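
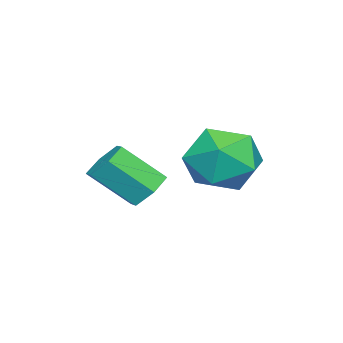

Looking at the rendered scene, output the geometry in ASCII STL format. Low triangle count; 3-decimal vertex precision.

solid 
facet normal -0.255 0.693 -0.674
outer loop
vertex -1.103 -2.221 3.11
vertex -1.519 -2.514 2.966
vertex -1.569 -2.156 3.353
endloop
endfacet
facet normal 0.401 0.710 0.578
outer loop
vertex -1.103 -2.221 3.11
vertex -1.569 -2.156 3.353
vertex -0.804 -3.032 3.899
endloop
endfacet
facet normal 0.401 0.710 0.578
outer loop
vertex -0.804 -3.032 3.899
vertex -1.569 -2.156 3.353
vertex -1.27 -2.967 4.142
endloop
endfacet
facet normal 0.255 -0.694 0.674
outer loop
vertex -0.804 -3.032 3.899
vertex -1.27 -2.967 4.142
vertex -1.221 -3.326 3.754
endloop
endfacet
facet normal -0.256 0.693 -0.674
outer loop
vertex -1.569 -2.156 3.353
vertex -1.519 -2.514 2.966
vertex -1.986 -2.45 3.209
endloop
endfacet
facet normal -0.562 0.461 0.687
outer loop
vertex -1.569 -2.156 3.353
vertex -1.986 -2.45 3.209
vertex -1.27 -2.967 4.142
endloop
endfacet
facet normal -0.563 0.460 0.687
outer loop
vertex -1.27 -2.967 4.142
vertex -1.986 -2.45 3.209
vertex -1.687 -3.261 3.997
endloop
endfacet
facet normal 0.255 -0.694 0.674
outer loop
vertex -1.27 -2.967 4.142
vertex -1.687 -3.261 3.997
vertex -1.221 -3.326 3.754
endloop
endfacet
facet normal -0.255 0.694 -0.673
outer loop
vertex -1.986 -2.45 3.209
vertex -1.519 -2.514 2.966
vertex -1.936 -2.808 2.821
endloop
endfacet
facet normal -0.962 -0.251 0.107
outer loop
vertex -1.986 -2.45 3.209
vertex -1.936 -2.808 2.821
vertex -1.687 -3.261 3.997
endloop
endfacet
facet normal -0.962 -0.250 0.107
outer loop
vertex -1.687 -3.261 3.997
vertex -1.936 -2.808 2.821
vertex -1.637 -3.619 3.61
endloop
endfacet
facet normal 0.255 -0.693 0.674
outer loop
vertex -1.687 -3.261 3.997
vertex -1.637 -3.619 3.61
vertex -1.221 -3.326 3.754
endloop
endfacet
facet normal -0.255 0.694 -0.674
outer loop
vertex -1.936 -2.808 2.821
vertex -1.519 -2.514 2.966
vertex -1.47 -2.873 2.578
endloop
endfacet
facet normal -0.401 -0.710 -0.578
outer loop
vertex -1.936 -2.808 2.821
vertex -1.47 -2.873 2.578
vertex -1.637 -3.619 3.61
endloop
endfacet
facet normal -0.401 -0.710 -0.578
outer loop
vertex -1.637 -3.619 3.61
vertex -1.47 -2.873 2.578
vertex -1.171 -3.684 3.367
endloop
endfacet
facet normal 0.255 -0.693 0.674
outer loop
vertex -1.637 -3.619 3.61
vertex -1.171 -3.684 3.367
vertex -1.221 -3.326 3.754
endloop
endfacet
facet normal -0.255 0.694 -0.674
outer loop
vertex -1.47 -2.873 2.578
vertex -1.519 -2.514 2.966
vertex -1.053 -2.579 2.723
endloop
endfacet
facet normal 0.563 -0.460 -0.686
outer loop
vertex -1.47 -2.873 2.578
vertex -1.053 -2.579 2.723
vertex -1.171 -3.684 3.367
endloop
endfacet
facet normal 0.562 -0.460 -0.687
outer loop
vertex -1.171 -3.684 3.367
vertex -1.053 -2.579 2.723
vertex -0.754 -3.39 3.511
endloop
endfacet
facet normal 0.256 -0.693 0.674
outer loop
vertex -1.171 -3.684 3.367
vertex -0.754 -3.39 3.511
vertex -1.221 -3.326 3.754
endloop
endfacet
facet normal -0.255 0.693 -0.674
outer loop
vertex -1.053 -2.579 2.723
vertex -1.519 -2.514 2.966
vertex -1.103 -2.221 3.11
endloop
endfacet
facet normal 0.962 0.250 -0.107
outer loop
vertex -1.053 -2.579 2.723
vertex -1.103 -2.221 3.11
vertex -0.754 -3.39 3.511
endloop
endfacet
facet normal 0.962 0.250 -0.107
outer loop
vertex -0.754 -3.39 3.511
vertex -1.103 -2.221 3.11
vertex -0.804 -3.032 3.899
endloop
endfacet
facet normal 0.255 -0.694 0.673
outer loop
vertex -0.754 -3.39 3.511
vertex -0.804 -3.032 3.899
vertex -1.221 -3.326 3.754
endloop
endfacet
facet normal 0.418 0.739 0.528
outer loop
vertex -1.827 -0.464 3.7
vertex -2.277 -0.72 4.415
vertex -1.477 -1.057 4.253
endloop
endfacet
facet normal 0.857 0.516 0.011
outer loop
vertex -1.827 -0.464 3.7
vertex -1.477 -1.057 4.253
vertex -1.4 -1.167 3.38
endloop
endfacet
facet normal 0.520 0.595 -0.613
outer loop
vertex -1.827 -0.464 3.7
vertex -1.4 -1.167 3.38
vertex -2.152 -0.898 3.003
endloop
endfacet
facet normal -0.126 0.867 -0.481
outer loop
vertex -1.827 -0.464 3.7
vertex -2.152 -0.898 3.003
vertex -2.694 -0.622 3.643
endloop
endfacet
facet normal -0.189 0.956 0.223
outer loop
vertex -1.827 -0.464 3.7
vertex -2.694 -0.622 3.643
vertex -2.277 -0.72 4.415
endloop
endfacet
facet normal 0.977 -0.181 0.109
outer loop
vertex -1.4 -1.167 3.38
vertex -1.477 -1.057 4.253
vertex -1.586 -1.858 3.897
endloop
endfacet
facet normal 0.268 0.180 0.947
outer loop
vertex -1.477 -1.057 4.253
vertex -2.277 -0.72 4.415
vertex -2.128 -1.582 4.537
endloop
endfacet
facet normal -0.715 0.532 0.454
outer loop
vertex -2.277 -0.72 4.415
vertex -2.694 -0.622 3.643
vertex -2.88 -1.313 4.16
endloop
endfacet
facet normal -0.613 0.389 -0.687
outer loop
vertex -2.694 -0.622 3.643
vertex -2.152 -0.898 3.003
vertex -2.803 -1.423 3.287
endloop
endfacet
facet normal 0.432 -0.053 -0.900
outer loop
vertex -2.152 -0.898 3.003
vertex -1.4 -1.167 3.38
vertex -2.003 -1.76 3.125
endloop
endfacet
facet normal 0.126 -0.867 0.481
outer loop
vertex -2.453 -2.016 3.84
vertex -1.586 -1.858 3.897
vertex -2.128 -1.582 4.537
endloop
endfacet
facet normal -0.520 -0.595 0.613
outer loop
vertex -2.453 -2.016 3.84
vertex -2.128 -1.582 4.537
vertex -2.88 -1.313 4.16
endloop
endfacet
facet normal -0.857 -0.516 -0.011
outer loop
vertex -2.453 -2.016 3.84
vertex -2.88 -1.313 4.16
vertex -2.803 -1.423 3.287
endloop
endfacet
facet normal -0.418 -0.739 -0.528
outer loop
vertex -2.453 -2.016 3.84
vertex -2.803 -1.423 3.287
vertex -2.003 -1.76 3.125
endloop
endfacet
facet normal 0.189 -0.956 -0.223
outer loop
vertex -2.453 -2.016 3.84
vertex -2.003 -1.76 3.125
vertex -1.586 -1.858 3.897
endloop
endfacet
facet normal 0.613 -0.389 0.687
outer loop
vertex -2.128 -1.582 4.537
vertex -1.586 -1.858 3.897
vertex -1.477 -1.057 4.253
endloop
endfacet
facet normal -0.432 0.053 0.900
outer loop
vertex -2.88 -1.313 4.16
vertex -2.128 -1.582 4.537
vertex -2.277 -0.72 4.415
endloop
endfacet
facet normal -0.977 0.181 -0.109
outer loop
vertex -2.803 -1.423 3.287
vertex -2.88 -1.313 4.16
vertex -2.694 -0.622 3.643
endloop
endfacet
facet normal -0.268 -0.180 -0.947
outer loop
vertex -2.003 -1.76 3.125
vertex -2.803 -1.423 3.287
vertex -2.152 -0.898 3.003
endloop
endfacet
facet normal 0.715 -0.532 -0.454
outer loop
vertex -1.586 -1.858 3.897
vertex -2.003 -1.76 3.125
vertex -1.4 -1.167 3.38
endloop
endfacet

endsolid


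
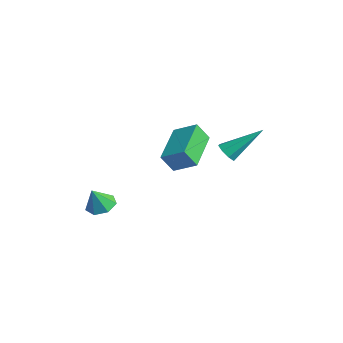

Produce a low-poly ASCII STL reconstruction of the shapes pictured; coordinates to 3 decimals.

solid 
facet normal -0.105 0.407 -0.908
outer loop
vertex 1.743 -2.858 -0.485
vertex 1.008 -2.858 -0.4
vertex 1.493 -2.329 -0.219
endloop
endfacet
facet normal 0.850 0.147 0.507
outer loop
vertex 1.743 -2.858 -0.485
vertex 1.493 -2.329 -0.219
vertex 1.132 -3.342 0.68
endloop
endfacet
facet normal -0.106 0.407 -0.907
outer loop
vertex 1.493 -2.329 -0.219
vertex 1.008 -2.858 -0.4
vertex 0.878 -2.199 -0.089
endloop
endfacet
facet normal 0.284 0.578 0.765
outer loop
vertex 1.493 -2.329 -0.219
vertex 0.878 -2.199 -0.089
vertex 1.132 -3.342 0.68
endloop
endfacet
facet normal -0.104 0.408 -0.907
outer loop
vertex 0.878 -2.199 -0.089
vertex 1.008 -2.858 -0.4
vertex 0.36 -2.565 -0.194
endloop
endfacet
facet normal -0.458 0.424 0.781
outer loop
vertex 0.878 -2.199 -0.089
vertex 0.36 -2.565 -0.194
vertex 1.132 -3.342 0.68
endloop
endfacet
facet normal -0.105 0.407 -0.908
outer loop
vertex 0.36 -2.565 -0.194
vertex 1.008 -2.858 -0.4
vertex 0.33 -3.151 -0.453
endloop
endfacet
facet normal -0.815 -0.199 0.544
outer loop
vertex 0.36 -2.565 -0.194
vertex 0.33 -3.151 -0.453
vertex 1.132 -3.342 0.68
endloop
endfacet
facet normal -0.105 0.407 -0.907
outer loop
vertex 0.33 -3.151 -0.453
vertex 1.008 -2.858 -0.4
vertex 0.81 -3.517 -0.673
endloop
endfacet
facet normal -0.521 -0.822 0.230
outer loop
vertex 0.33 -3.151 -0.453
vertex 0.81 -3.517 -0.673
vertex 1.132 -3.342 0.68
endloop
endfacet
facet normal -0.105 0.407 -0.907
outer loop
vertex 0.81 -3.517 -0.673
vertex 1.008 -2.858 -0.4
vertex 1.439 -3.386 -0.687
endloop
endfacet
facet normal 0.205 -0.976 0.077
outer loop
vertex 0.81 -3.517 -0.673
vertex 1.439 -3.386 -0.687
vertex 1.132 -3.342 0.68
endloop
endfacet
facet normal -0.105 0.407 -0.907
outer loop
vertex 1.439 -3.386 -0.687
vertex 1.008 -2.858 -0.4
vertex 1.743 -2.858 -0.485
endloop
endfacet
facet normal 0.814 -0.545 0.200
outer loop
vertex 1.439 -3.386 -0.687
vertex 1.743 -2.858 -0.485
vertex 1.132 -3.342 0.68
endloop
endfacet
facet normal -0.245 -0.740 -0.626
outer loop
vertex 3.335 1.845 2.942
vertex 3.059 2.225 2.601
vertex 3.601 2.019 2.632
endloop
endfacet
facet normal 0.799 -0.341 0.495
outer loop
vertex 3.335 1.845 2.942
vertex 3.601 2.019 2.632
vertex 3.561 3.735 3.879
endloop
endfacet
facet normal -0.245 -0.740 -0.626
outer loop
vertex 3.601 2.019 2.632
vertex 3.059 2.225 2.601
vertex 3.549 2.314 2.304
endloop
endfacet
facet normal 0.993 0.083 -0.083
outer loop
vertex 3.601 2.019 2.632
vertex 3.549 2.314 2.304
vertex 3.561 3.735 3.879
endloop
endfacet
facet normal -0.246 -0.739 -0.627
outer loop
vertex 3.549 2.314 2.304
vertex 3.059 2.225 2.601
vertex 3.211 2.557 2.15
endloop
endfacet
facet normal 0.642 0.567 -0.516
outer loop
vertex 3.549 2.314 2.304
vertex 3.211 2.557 2.15
vertex 3.561 3.735 3.879
endloop
endfacet
facet normal -0.246 -0.739 -0.627
outer loop
vertex 3.211 2.557 2.15
vertex 3.059 2.225 2.601
vertex 2.784 2.605 2.261
endloop
endfacet
facet normal -0.051 0.830 -0.555
outer loop
vertex 3.211 2.557 2.15
vertex 2.784 2.605 2.261
vertex 3.561 3.735 3.879
endloop
endfacet
facet normal -0.247 -0.739 -0.627
outer loop
vertex 2.784 2.605 2.261
vertex 3.059 2.225 2.601
vertex 2.518 2.431 2.571
endloop
endfacet
facet normal -0.675 0.717 -0.177
outer loop
vertex 2.784 2.605 2.261
vertex 2.518 2.431 2.571
vertex 3.561 3.735 3.879
endloop
endfacet
facet normal -0.247 -0.739 -0.627
outer loop
vertex 2.518 2.431 2.571
vertex 3.059 2.225 2.601
vertex 2.569 2.136 2.899
endloop
endfacet
facet normal -0.868 0.294 0.399
outer loop
vertex 2.518 2.431 2.571
vertex 2.569 2.136 2.899
vertex 3.561 3.735 3.879
endloop
endfacet
facet normal -0.245 -0.741 -0.625
outer loop
vertex 2.569 2.136 2.899
vertex 3.059 2.225 2.601
vertex 2.908 1.894 3.053
endloop
endfacet
facet normal -0.516 -0.192 0.835
outer loop
vertex 2.569 2.136 2.899
vertex 2.908 1.894 3.053
vertex 3.561 3.735 3.879
endloop
endfacet
facet normal -0.247 -0.740 -0.625
outer loop
vertex 2.908 1.894 3.053
vertex 3.059 2.225 2.601
vertex 3.335 1.845 2.942
endloop
endfacet
facet normal 0.175 -0.454 0.874
outer loop
vertex 2.908 1.894 3.053
vertex 3.335 1.845 2.942
vertex 3.561 3.735 3.879
endloop
endfacet
facet normal -0.714 0.649 0.264
outer loop
vertex 1.892 0.248 3.923
vertex 2.731 0.937 4.5
vertex 2.053 0.778 3.055
endloop
endfacet
facet normal -0.683 -0.560 -0.469
outer loop
vertex 3.609 -0.637 2.48
vertex 1.892 0.248 3.923
vertex 2.053 0.778 3.055
endloop
endfacet
facet normal -0.713 0.649 0.263
outer loop
vertex 2.053 0.778 3.055
vertex 2.731 0.937 4.5
vertex 2.893 1.467 3.632
endloop
endfacet
facet normal 0.157 0.515 -0.843
outer loop
vertex 2.893 1.467 3.632
vertex 3.609 -0.637 2.48
vertex 2.053 0.778 3.055
endloop
endfacet
facet normal -0.157 -0.515 0.843
outer loop
vertex 1.892 0.248 3.923
vertex 4.287 -0.478 3.925
vertex 2.731 0.937 4.5
endloop
endfacet
facet normal -0.683 -0.560 -0.469
outer loop
vertex 3.447 -1.167 3.348
vertex 1.892 0.248 3.923
vertex 3.609 -0.637 2.48
endloop
endfacet
facet normal -0.157 -0.515 0.843
outer loop
vertex 3.447 -1.167 3.348
vertex 4.287 -0.478 3.925
vertex 1.892 0.248 3.923
endloop
endfacet
facet normal 0.683 0.560 0.469
outer loop
vertex 2.731 0.937 4.5
vertex 4.287 -0.478 3.925
vertex 2.893 1.467 3.632
endloop
endfacet
facet normal 0.157 0.515 -0.843
outer loop
vertex 4.448 0.052 3.057
vertex 3.609 -0.637 2.48
vertex 2.893 1.467 3.632
endloop
endfacet
facet normal 0.683 0.560 0.469
outer loop
vertex 2.893 1.467 3.632
vertex 4.287 -0.478 3.925
vertex 4.448 0.052 3.057
endloop
endfacet
facet normal 0.714 -0.649 -0.263
outer loop
vertex 4.448 0.052 3.057
vertex 3.447 -1.167 3.348
vertex 3.609 -0.637 2.48
endloop
endfacet
facet normal 0.714 -0.649 -0.264
outer loop
vertex 4.287 -0.478 3.925
vertex 3.447 -1.167 3.348
vertex 4.448 0.052 3.057
endloop
endfacet

endsolid


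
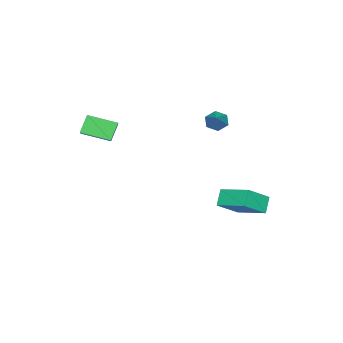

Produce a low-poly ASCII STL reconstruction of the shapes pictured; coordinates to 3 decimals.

solid 
facet normal -0.728 0.358 -0.585
outer loop
vertex -3.321 3.217 -3.04
vertex -2.921 5.008 -2.442
vertex -2.602 3.332 -3.865
endloop
endfacet
facet normal -0.207 -0.928 -0.310
outer loop
vertex -1.299 2.692 -2.818
vertex -3.321 3.217 -3.04
vertex -2.602 3.332 -3.865
endloop
endfacet
facet normal -0.728 0.358 -0.585
outer loop
vertex -2.602 3.332 -3.865
vertex -2.921 5.008 -2.442
vertex -2.202 5.123 -3.267
endloop
endfacet
facet normal 0.654 0.104 -0.750
outer loop
vertex -2.202 5.123 -3.267
vertex -1.299 2.692 -2.818
vertex -2.602 3.332 -3.865
endloop
endfacet
facet normal -0.654 -0.104 0.750
outer loop
vertex -3.321 3.217 -3.04
vertex -1.618 4.368 -1.395
vertex -2.921 5.008 -2.442
endloop
endfacet
facet normal -0.207 -0.928 -0.310
outer loop
vertex -2.018 2.577 -1.993
vertex -3.321 3.217 -3.04
vertex -1.299 2.692 -2.818
endloop
endfacet
facet normal -0.654 -0.104 0.750
outer loop
vertex -2.018 2.577 -1.993
vertex -1.618 4.368 -1.395
vertex -3.321 3.217 -3.04
endloop
endfacet
facet normal 0.207 0.928 0.310
outer loop
vertex -2.921 5.008 -2.442
vertex -1.618 4.368 -1.395
vertex -2.202 5.123 -3.267
endloop
endfacet
facet normal 0.654 0.104 -0.750
outer loop
vertex -0.899 4.483 -2.22
vertex -1.299 2.692 -2.818
vertex -2.202 5.123 -3.267
endloop
endfacet
facet normal 0.207 0.928 0.310
outer loop
vertex -2.202 5.123 -3.267
vertex -1.618 4.368 -1.395
vertex -0.899 4.483 -2.22
endloop
endfacet
facet normal 0.728 -0.358 0.585
outer loop
vertex -0.899 4.483 -2.22
vertex -2.018 2.577 -1.993
vertex -1.299 2.692 -2.818
endloop
endfacet
facet normal 0.728 -0.358 0.585
outer loop
vertex -1.618 4.368 -1.395
vertex -2.018 2.577 -1.993
vertex -0.899 4.483 -2.22
endloop
endfacet
facet normal -0.767 -0.399 -0.502
outer loop
vertex 2.457 -2.898 4.332
vertex 1.97 -1.398 3.883
vertex 3.128 -2.969 3.364
endloop
endfacet
facet normal 0.297 -0.915 0.273
outer loop
vertex 3.91 -2.562 3.877
vertex 2.457 -2.898 4.332
vertex 3.128 -2.969 3.364
endloop
endfacet
facet normal -0.767 -0.399 -0.502
outer loop
vertex 3.128 -2.969 3.364
vertex 1.97 -1.398 3.883
vertex 2.641 -1.469 2.915
endloop
endfacet
facet normal 0.569 -0.061 -0.820
outer loop
vertex 2.641 -1.469 2.915
vertex 3.91 -2.562 3.877
vertex 3.128 -2.969 3.364
endloop
endfacet
facet normal -0.569 0.061 0.820
outer loop
vertex 2.457 -2.898 4.332
vertex 2.752 -0.991 4.396
vertex 1.97 -1.398 3.883
endloop
endfacet
facet normal 0.297 -0.915 0.273
outer loop
vertex 3.239 -2.491 4.845
vertex 2.457 -2.898 4.332
vertex 3.91 -2.562 3.877
endloop
endfacet
facet normal -0.569 0.061 0.820
outer loop
vertex 3.239 -2.491 4.845
vertex 2.752 -0.991 4.396
vertex 2.457 -2.898 4.332
endloop
endfacet
facet normal -0.297 0.915 -0.273
outer loop
vertex 1.97 -1.398 3.883
vertex 2.752 -0.991 4.396
vertex 2.641 -1.469 2.915
endloop
endfacet
facet normal 0.569 -0.061 -0.820
outer loop
vertex 3.423 -1.062 3.428
vertex 3.91 -2.562 3.877
vertex 2.641 -1.469 2.915
endloop
endfacet
facet normal -0.297 0.915 -0.273
outer loop
vertex 2.641 -1.469 2.915
vertex 2.752 -0.991 4.396
vertex 3.423 -1.062 3.428
endloop
endfacet
facet normal 0.767 0.399 0.502
outer loop
vertex 3.423 -1.062 3.428
vertex 3.239 -2.491 4.845
vertex 3.91 -2.562 3.877
endloop
endfacet
facet normal 0.767 0.399 0.502
outer loop
vertex 2.752 -0.991 4.396
vertex 3.239 -2.491 4.845
vertex 3.423 -1.062 3.428
endloop
endfacet
facet normal -0.779 -0.324 -0.537
outer loop
vertex -2.198 1.641 2.451
vertex -2.605 2.047 2.796
vertex -2.31 2.266 2.236
endloop
endfacet
facet normal 0.798 -0.063 -0.599
outer loop
vertex -2.198 1.641 2.451
vertex -2.31 2.266 2.236
vertex -1.055 2.693 3.864
endloop
endfacet
facet normal -0.778 -0.325 -0.537
outer loop
vertex -2.31 2.266 2.236
vertex -2.605 2.047 2.796
vertex -2.717 2.671 2.581
endloop
endfacet
facet normal 0.369 0.789 -0.491
outer loop
vertex -2.31 2.266 2.236
vertex -2.717 2.671 2.581
vertex -1.055 2.693 3.864
endloop
endfacet
facet normal -0.778 -0.325 -0.537
outer loop
vertex -2.717 2.671 2.581
vertex -2.605 2.047 2.796
vertex -3.012 2.452 3.141
endloop
endfacet
facet normal -0.211 0.943 0.257
outer loop
vertex -2.717 2.671 2.581
vertex -3.012 2.452 3.141
vertex -1.055 2.693 3.864
endloop
endfacet
facet normal -0.779 -0.325 -0.537
outer loop
vertex -3.012 2.452 3.141
vertex -2.605 2.047 2.796
vertex -2.899 1.827 3.356
endloop
endfacet
facet normal -0.362 0.244 0.900
outer loop
vertex -3.012 2.452 3.141
vertex -2.899 1.827 3.356
vertex -1.055 2.693 3.864
endloop
endfacet
facet normal -0.779 -0.325 -0.537
outer loop
vertex -2.899 1.827 3.356
vertex -2.605 2.047 2.796
vertex -2.492 1.422 3.011
endloop
endfacet
facet normal 0.067 -0.607 0.792
outer loop
vertex -2.899 1.827 3.356
vertex -2.492 1.422 3.011
vertex -1.055 2.693 3.864
endloop
endfacet
facet normal -0.779 -0.325 -0.536
outer loop
vertex -2.492 1.422 3.011
vertex -2.605 2.047 2.796
vertex -2.198 1.641 2.451
endloop
endfacet
facet normal 0.648 -0.761 0.043
outer loop
vertex -2.492 1.422 3.011
vertex -2.198 1.641 2.451
vertex -1.055 2.693 3.864
endloop
endfacet

endsolid


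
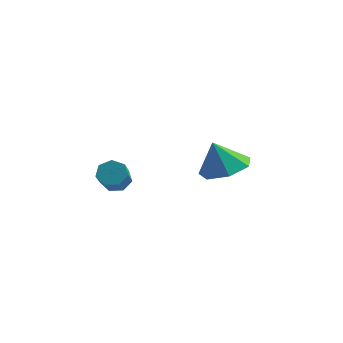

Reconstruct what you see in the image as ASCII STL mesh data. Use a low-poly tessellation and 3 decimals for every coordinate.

solid 
facet normal 0.330 0.116 -0.937
outer loop
vertex -0.551 3.091 -4.25
vertex -1.189 2.415 -4.559
vertex -1.315 3.384 -4.483
endloop
endfacet
facet normal 0.051 0.700 0.712
outer loop
vertex -0.551 3.091 -4.25
vertex -1.315 3.384 -4.483
vertex -1.611 2.265 -3.361
endloop
endfacet
facet normal 0.331 0.116 -0.936
outer loop
vertex -1.315 3.384 -4.483
vertex -1.189 2.415 -4.559
vertex -1.984 2.946 -4.774
endloop
endfacet
facet normal -0.617 0.632 0.468
outer loop
vertex -1.315 3.384 -4.483
vertex -1.984 2.946 -4.774
vertex -1.611 2.265 -3.361
endloop
endfacet
facet normal 0.331 0.116 -0.936
outer loop
vertex -1.984 2.946 -4.774
vertex -1.189 2.415 -4.559
vertex -2.054 2.108 -4.903
endloop
endfacet
facet normal -0.961 0.038 0.272
outer loop
vertex -1.984 2.946 -4.774
vertex -2.054 2.108 -4.903
vertex -1.611 2.265 -3.361
endloop
endfacet
facet normal 0.331 0.116 -0.936
outer loop
vertex -2.054 2.108 -4.903
vertex -1.189 2.415 -4.559
vertex -1.473 1.501 -4.773
endloop
endfacet
facet normal -0.724 -0.634 0.272
outer loop
vertex -2.054 2.108 -4.903
vertex -1.473 1.501 -4.773
vertex -1.611 2.265 -3.361
endloop
endfacet
facet normal 0.329 0.117 -0.937
outer loop
vertex -1.473 1.501 -4.773
vertex -1.189 2.415 -4.559
vertex -0.677 1.582 -4.483
endloop
endfacet
facet normal -0.081 -0.880 0.468
outer loop
vertex -1.473 1.501 -4.773
vertex -0.677 1.582 -4.483
vertex -1.611 2.265 -3.361
endloop
endfacet
facet normal 0.330 0.117 -0.937
outer loop
vertex -0.677 1.582 -4.483
vertex -1.189 2.415 -4.559
vertex -0.267 2.29 -4.25
endloop
endfacet
facet normal 0.480 -0.512 0.712
outer loop
vertex -0.677 1.582 -4.483
vertex -0.267 2.29 -4.25
vertex -1.611 2.265 -3.361
endloop
endfacet
facet normal 0.330 0.117 -0.937
outer loop
vertex -0.267 2.29 -4.25
vertex -1.189 2.415 -4.559
vertex -0.551 3.091 -4.25
endloop
endfacet
facet normal 0.539 0.191 0.820
outer loop
vertex -0.267 2.29 -4.25
vertex -0.551 3.091 -4.25
vertex -1.611 2.265 -3.361
endloop
endfacet
facet normal -0.234 0.722 -0.651
outer loop
vertex -3.086 -0.945 -4.058
vertex -3.619 -1.073 -4.008
vertex -3.323 -0.713 -3.715
endloop
endfacet
facet normal 0.836 0.492 0.245
outer loop
vertex -3.086 -0.945 -4.058
vertex -3.323 -0.713 -3.715
vertex -2.828 -1.74 -3.343
endloop
endfacet
facet normal 0.836 0.492 0.245
outer loop
vertex -2.828 -1.74 -3.343
vertex -3.323 -0.713 -3.715
vertex -3.065 -1.508 -3.0
endloop
endfacet
facet normal 0.234 -0.722 0.651
outer loop
vertex -2.828 -1.74 -3.343
vertex -3.065 -1.508 -3.0
vertex -3.361 -1.867 -3.292
endloop
endfacet
facet normal -0.235 0.722 -0.650
outer loop
vertex -3.323 -0.713 -3.715
vertex -3.619 -1.073 -4.008
vertex -3.783 -0.752 -3.592
endloop
endfacet
facet normal 0.133 0.686 0.715
outer loop
vertex -3.323 -0.713 -3.715
vertex -3.783 -0.752 -3.592
vertex -3.065 -1.508 -3.0
endloop
endfacet
facet normal 0.134 0.687 0.714
outer loop
vertex -3.065 -1.508 -3.0
vertex -3.783 -0.752 -3.592
vertex -3.525 -1.546 -2.877
endloop
endfacet
facet normal 0.234 -0.722 0.651
outer loop
vertex -3.065 -1.508 -3.0
vertex -3.525 -1.546 -2.877
vertex -3.361 -1.867 -3.292
endloop
endfacet
facet normal -0.235 0.723 -0.650
outer loop
vertex -3.783 -0.752 -3.592
vertex -3.619 -1.073 -4.008
vertex -4.119 -1.032 -3.782
endloop
endfacet
facet normal -0.670 0.365 0.647
outer loop
vertex -3.783 -0.752 -3.592
vertex -4.119 -1.032 -3.782
vertex -3.525 -1.546 -2.877
endloop
endfacet
facet normal -0.670 0.364 0.647
outer loop
vertex -3.525 -1.546 -2.877
vertex -4.119 -1.032 -3.782
vertex -3.861 -1.827 -3.067
endloop
endfacet
facet normal 0.235 -0.722 0.651
outer loop
vertex -3.525 -1.546 -2.877
vertex -3.861 -1.827 -3.067
vertex -3.361 -1.867 -3.292
endloop
endfacet
facet normal -0.235 0.723 -0.650
outer loop
vertex -4.119 -1.032 -3.782
vertex -3.619 -1.073 -4.008
vertex -4.079 -1.343 -4.142
endloop
endfacet
facet normal -0.968 -0.231 0.092
outer loop
vertex -4.119 -1.032 -3.782
vertex -4.079 -1.343 -4.142
vertex -3.861 -1.827 -3.067
endloop
endfacet
facet normal -0.968 -0.231 0.092
outer loop
vertex -3.861 -1.827 -3.067
vertex -4.079 -1.343 -4.142
vertex -3.821 -2.138 -3.427
endloop
endfacet
facet normal 0.235 -0.723 0.650
outer loop
vertex -3.861 -1.827 -3.067
vertex -3.821 -2.138 -3.427
vertex -3.361 -1.867 -3.292
endloop
endfacet
facet normal -0.235 0.723 -0.650
outer loop
vertex -4.079 -1.343 -4.142
vertex -3.619 -1.073 -4.008
vertex -3.692 -1.45 -4.401
endloop
endfacet
facet normal -0.537 -0.654 -0.533
outer loop
vertex -4.079 -1.343 -4.142
vertex -3.692 -1.45 -4.401
vertex -3.821 -2.138 -3.427
endloop
endfacet
facet normal -0.536 -0.654 -0.533
outer loop
vertex -3.821 -2.138 -3.427
vertex -3.692 -1.45 -4.401
vertex -3.434 -2.245 -3.685
endloop
endfacet
facet normal 0.234 -0.722 0.651
outer loop
vertex -3.821 -2.138 -3.427
vertex -3.434 -2.245 -3.685
vertex -3.361 -1.867 -3.292
endloop
endfacet
facet normal -0.234 0.723 -0.650
outer loop
vertex -3.692 -1.45 -4.401
vertex -3.619 -1.073 -4.008
vertex -3.251 -1.273 -4.363
endloop
endfacet
facet normal 0.299 -0.583 -0.755
outer loop
vertex -3.692 -1.45 -4.401
vertex -3.251 -1.273 -4.363
vertex -3.434 -2.245 -3.685
endloop
endfacet
facet normal 0.298 -0.583 -0.756
outer loop
vertex -3.434 -2.245 -3.685
vertex -3.251 -1.273 -4.363
vertex -2.993 -2.068 -3.648
endloop
endfacet
facet normal 0.235 -0.722 0.651
outer loop
vertex -3.434 -2.245 -3.685
vertex -2.993 -2.068 -3.648
vertex -3.361 -1.867 -3.292
endloop
endfacet
facet normal -0.235 0.723 -0.650
outer loop
vertex -3.251 -1.273 -4.363
vertex -3.619 -1.073 -4.008
vertex -3.086 -0.945 -4.058
endloop
endfacet
facet normal 0.909 -0.075 -0.411
outer loop
vertex -3.251 -1.273 -4.363
vertex -3.086 -0.945 -4.058
vertex -2.993 -2.068 -3.648
endloop
endfacet
facet normal 0.909 -0.075 -0.411
outer loop
vertex -2.993 -2.068 -3.648
vertex -3.086 -0.945 -4.058
vertex -2.828 -1.74 -3.343
endloop
endfacet
facet normal 0.234 -0.723 0.650
outer loop
vertex -2.993 -2.068 -3.648
vertex -2.828 -1.74 -3.343
vertex -3.361 -1.867 -3.292
endloop
endfacet

endsolid


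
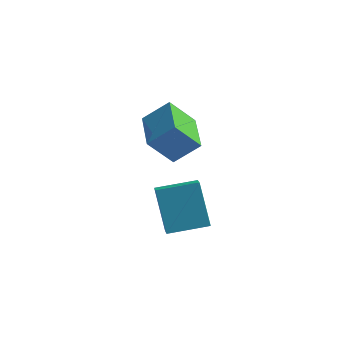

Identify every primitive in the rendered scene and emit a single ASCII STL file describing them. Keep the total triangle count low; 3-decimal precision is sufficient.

solid 
facet normal -0.835 -0.532 -0.141
outer loop
vertex -1.097 -2.343 0.149
vertex -1.892 -1.578 1.971
vertex -1.445 -1.684 -0.28
endloop
endfacet
facet normal 0.373 -0.359 -0.855
outer loop
vertex 0.032 -0.742 -0.031
vertex -1.097 -2.343 0.149
vertex -1.445 -1.684 -0.28
endloop
endfacet
facet normal -0.835 -0.532 -0.141
outer loop
vertex -1.445 -1.684 -0.28
vertex -1.892 -1.578 1.971
vertex -2.24 -0.919 1.542
endloop
endfacet
facet normal -0.405 0.767 -0.498
outer loop
vertex -2.24 -0.919 1.542
vertex 0.032 -0.742 -0.031
vertex -1.445 -1.684 -0.28
endloop
endfacet
facet normal 0.405 -0.767 0.498
outer loop
vertex -1.097 -2.343 0.149
vertex -0.415 -0.636 2.22
vertex -1.892 -1.578 1.971
endloop
endfacet
facet normal 0.373 -0.359 -0.855
outer loop
vertex 0.38 -1.401 0.398
vertex -1.097 -2.343 0.149
vertex 0.032 -0.742 -0.031
endloop
endfacet
facet normal 0.405 -0.767 0.498
outer loop
vertex 0.38 -1.401 0.398
vertex -0.415 -0.636 2.22
vertex -1.097 -2.343 0.149
endloop
endfacet
facet normal -0.373 0.359 0.855
outer loop
vertex -1.892 -1.578 1.971
vertex -0.415 -0.636 2.22
vertex -2.24 -0.919 1.542
endloop
endfacet
facet normal -0.405 0.767 -0.498
outer loop
vertex -0.763 0.023 1.791
vertex 0.032 -0.742 -0.031
vertex -2.24 -0.919 1.542
endloop
endfacet
facet normal -0.373 0.359 0.855
outer loop
vertex -2.24 -0.919 1.542
vertex -0.415 -0.636 2.22
vertex -0.763 0.023 1.791
endloop
endfacet
facet normal 0.835 0.532 0.141
outer loop
vertex -0.763 0.023 1.791
vertex 0.38 -1.401 0.398
vertex 0.032 -0.742 -0.031
endloop
endfacet
facet normal 0.835 0.532 0.141
outer loop
vertex -0.415 -0.636 2.22
vertex 0.38 -1.401 0.398
vertex -0.763 0.023 1.791
endloop
endfacet
facet normal -0.545 -0.353 0.760
outer loop
vertex -2.625 2.084 3.072
vertex -3.635 3.877 3.179
vertex -3.652 1.564 2.094
endloop
endfacet
facet normal 0.490 -0.870 -0.052
outer loop
vertex -2.725 2.163 0.801
vertex -2.625 2.084 3.072
vertex -3.652 1.564 2.094
endloop
endfacet
facet normal -0.545 -0.353 0.760
outer loop
vertex -3.652 1.564 2.094
vertex -3.635 3.877 3.179
vertex -4.662 3.356 2.201
endloop
endfacet
facet normal -0.680 -0.345 -0.647
outer loop
vertex -4.662 3.356 2.201
vertex -2.725 2.163 0.801
vertex -3.652 1.564 2.094
endloop
endfacet
facet normal 0.680 0.344 0.647
outer loop
vertex -2.625 2.084 3.072
vertex -2.708 4.476 1.886
vertex -3.635 3.877 3.179
endloop
endfacet
facet normal 0.491 -0.870 -0.052
outer loop
vertex -1.698 2.684 1.779
vertex -2.625 2.084 3.072
vertex -2.725 2.163 0.801
endloop
endfacet
facet normal 0.680 0.345 0.647
outer loop
vertex -1.698 2.684 1.779
vertex -2.708 4.476 1.886
vertex -2.625 2.084 3.072
endloop
endfacet
facet normal -0.490 0.870 0.051
outer loop
vertex -3.635 3.877 3.179
vertex -2.708 4.476 1.886
vertex -4.662 3.356 2.201
endloop
endfacet
facet normal -0.680 -0.344 -0.647
outer loop
vertex -3.735 3.956 0.908
vertex -2.725 2.163 0.801
vertex -4.662 3.356 2.201
endloop
endfacet
facet normal -0.490 0.870 0.052
outer loop
vertex -4.662 3.356 2.201
vertex -2.708 4.476 1.886
vertex -3.735 3.956 0.908
endloop
endfacet
facet normal 0.545 0.353 -0.760
outer loop
vertex -3.735 3.956 0.908
vertex -1.698 2.684 1.779
vertex -2.725 2.163 0.801
endloop
endfacet
facet normal 0.545 0.353 -0.760
outer loop
vertex -2.708 4.476 1.886
vertex -1.698 2.684 1.779
vertex -3.735 3.956 0.908
endloop
endfacet

endsolid


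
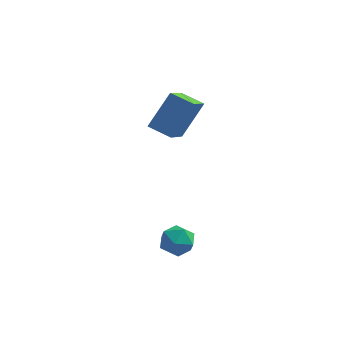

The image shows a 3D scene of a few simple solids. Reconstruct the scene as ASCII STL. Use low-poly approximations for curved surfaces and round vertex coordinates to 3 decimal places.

solid 
facet normal -0.379 -0.481 -0.791
outer loop
vertex 0.215 -1.236 2.014
vertex -0.616 -1.016 2.279
vertex 0.293 0.036 1.203
endloop
endfacet
facet normal 0.924 -0.244 -0.294
outer loop
vertex 0.876 0.776 2.421
vertex 0.215 -1.236 2.014
vertex 0.293 0.036 1.203
endloop
endfacet
facet normal -0.379 -0.481 -0.791
outer loop
vertex 0.293 0.036 1.203
vertex -0.616 -1.016 2.279
vertex -0.538 0.255 1.468
endloop
endfacet
facet normal 0.051 0.842 -0.536
outer loop
vertex -0.538 0.255 1.468
vertex 0.876 0.776 2.421
vertex 0.293 0.036 1.203
endloop
endfacet
facet normal -0.052 -0.842 0.537
outer loop
vertex 0.215 -1.236 2.014
vertex -0.033 -0.276 3.497
vertex -0.616 -1.016 2.279
endloop
endfacet
facet normal 0.924 -0.244 -0.294
outer loop
vertex 0.798 -0.495 3.232
vertex 0.215 -1.236 2.014
vertex 0.876 0.776 2.421
endloop
endfacet
facet normal -0.051 -0.842 0.537
outer loop
vertex 0.798 -0.495 3.232
vertex -0.033 -0.276 3.497
vertex 0.215 -1.236 2.014
endloop
endfacet
facet normal -0.924 0.244 0.294
outer loop
vertex -0.616 -1.016 2.279
vertex -0.033 -0.276 3.497
vertex -0.538 0.255 1.468
endloop
endfacet
facet normal 0.052 0.842 -0.537
outer loop
vertex 0.045 0.996 2.686
vertex 0.876 0.776 2.421
vertex -0.538 0.255 1.468
endloop
endfacet
facet normal -0.924 0.244 0.294
outer loop
vertex -0.538 0.255 1.468
vertex -0.033 -0.276 3.497
vertex 0.045 0.996 2.686
endloop
endfacet
facet normal 0.379 0.481 0.790
outer loop
vertex 0.045 0.996 2.686
vertex 0.798 -0.495 3.232
vertex 0.876 0.776 2.421
endloop
endfacet
facet normal 0.379 0.481 0.791
outer loop
vertex -0.033 -0.276 3.497
vertex 0.798 -0.495 3.232
vertex 0.045 0.996 2.686
endloop
endfacet
facet normal -0.759 0.441 0.480
outer loop
vertex 0.347 -3.144 -1.459
vertex 0.5 -3.479 -0.909
vertex 0.773 -2.886 -1.022
endloop
endfacet
facet normal -0.497 0.867 -0.028
outer loop
vertex 0.347 -3.144 -1.459
vertex 0.773 -2.886 -1.022
vertex 0.895 -2.837 -1.671
endloop
endfacet
facet normal -0.547 0.525 -0.652
outer loop
vertex 0.347 -3.144 -1.459
vertex 0.895 -2.837 -1.671
vertex 0.698 -3.4 -1.959
endloop
endfacet
facet normal -0.840 -0.114 -0.531
outer loop
vertex 0.347 -3.144 -1.459
vertex 0.698 -3.4 -1.959
vertex 0.454 -3.797 -1.488
endloop
endfacet
facet normal -0.971 -0.167 0.169
outer loop
vertex 0.347 -3.144 -1.459
vertex 0.454 -3.797 -1.488
vertex 0.5 -3.479 -0.909
endloop
endfacet
facet normal 0.196 0.974 0.110
outer loop
vertex 0.895 -2.837 -1.671
vertex 0.773 -2.886 -1.022
vertex 1.386 -2.983 -1.252
endloop
endfacet
facet normal -0.229 0.283 0.931
outer loop
vertex 0.773 -2.886 -1.022
vertex 0.5 -3.479 -0.909
vertex 1.142 -3.38 -0.781
endloop
endfacet
facet normal -0.574 -0.698 0.429
outer loop
vertex 0.5 -3.479 -0.909
vertex 0.454 -3.797 -1.488
vertex 0.945 -3.943 -1.069
endloop
endfacet
facet normal -0.361 -0.613 -0.703
outer loop
vertex 0.454 -3.797 -1.488
vertex 0.698 -3.4 -1.959
vertex 1.067 -3.894 -1.718
endloop
endfacet
facet normal 0.115 0.420 -0.900
outer loop
vertex 0.698 -3.4 -1.959
vertex 0.895 -2.837 -1.671
vertex 1.34 -3.301 -1.831
endloop
endfacet
facet normal 0.840 0.114 0.531
outer loop
vertex 1.493 -3.636 -1.281
vertex 1.386 -2.983 -1.252
vertex 1.142 -3.38 -0.781
endloop
endfacet
facet normal 0.547 -0.525 0.652
outer loop
vertex 1.493 -3.636 -1.281
vertex 1.142 -3.38 -0.781
vertex 0.945 -3.943 -1.069
endloop
endfacet
facet normal 0.497 -0.867 0.028
outer loop
vertex 1.493 -3.636 -1.281
vertex 0.945 -3.943 -1.069
vertex 1.067 -3.894 -1.718
endloop
endfacet
facet normal 0.759 -0.441 -0.480
outer loop
vertex 1.493 -3.636 -1.281
vertex 1.067 -3.894 -1.718
vertex 1.34 -3.301 -1.831
endloop
endfacet
facet normal 0.971 0.167 -0.169
outer loop
vertex 1.493 -3.636 -1.281
vertex 1.34 -3.301 -1.831
vertex 1.386 -2.983 -1.252
endloop
endfacet
facet normal 0.361 0.613 0.703
outer loop
vertex 1.142 -3.38 -0.781
vertex 1.386 -2.983 -1.252
vertex 0.773 -2.886 -1.022
endloop
endfacet
facet normal -0.115 -0.420 0.900
outer loop
vertex 0.945 -3.943 -1.069
vertex 1.142 -3.38 -0.781
vertex 0.5 -3.479 -0.909
endloop
endfacet
facet normal -0.196 -0.974 -0.110
outer loop
vertex 1.067 -3.894 -1.718
vertex 0.945 -3.943 -1.069
vertex 0.454 -3.797 -1.488
endloop
endfacet
facet normal 0.229 -0.283 -0.931
outer loop
vertex 1.34 -3.301 -1.831
vertex 1.067 -3.894 -1.718
vertex 0.698 -3.4 -1.959
endloop
endfacet
facet normal 0.574 0.698 -0.429
outer loop
vertex 1.386 -2.983 -1.252
vertex 1.34 -3.301 -1.831
vertex 0.895 -2.837 -1.671
endloop
endfacet

endsolid


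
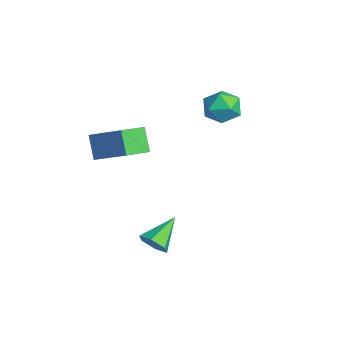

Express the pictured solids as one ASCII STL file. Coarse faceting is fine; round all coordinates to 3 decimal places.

solid 
facet normal -0.245 0.376 0.894
outer loop
vertex -3.876 2.561 3.972
vertex -4.755 2.005 3.965
vertex -3.887 1.6 4.373
endloop
endfacet
facet normal 0.464 0.337 0.820
outer loop
vertex -3.876 2.561 3.972
vertex -3.887 1.6 4.373
vertex -3.083 1.912 3.79
endloop
endfacet
facet normal 0.647 0.721 0.248
outer loop
vertex -3.876 2.561 3.972
vertex -3.083 1.912 3.79
vertex -3.454 2.509 3.022
endloop
endfacet
facet normal 0.052 0.998 -0.032
outer loop
vertex -3.876 2.561 3.972
vertex -3.454 2.509 3.022
vertex -4.488 2.566 3.13
endloop
endfacet
facet normal -0.499 0.785 0.368
outer loop
vertex -3.876 2.561 3.972
vertex -4.488 2.566 3.13
vertex -4.755 2.005 3.965
endloop
endfacet
facet normal 0.635 -0.344 0.691
outer loop
vertex -3.083 1.912 3.79
vertex -3.887 1.6 4.373
vertex -3.472 0.954 3.67
endloop
endfacet
facet normal -0.513 -0.281 0.811
outer loop
vertex -3.887 1.6 4.373
vertex -4.755 2.005 3.965
vertex -4.506 1.011 3.778
endloop
endfacet
facet normal -0.924 0.380 -0.040
outer loop
vertex -4.755 2.005 3.965
vertex -4.488 2.566 3.13
vertex -4.877 1.608 3.01
endloop
endfacet
facet normal -0.032 0.727 -0.686
outer loop
vertex -4.488 2.566 3.13
vertex -3.454 2.509 3.022
vertex -4.073 1.92 2.427
endloop
endfacet
facet normal 0.932 0.277 -0.234
outer loop
vertex -3.454 2.509 3.022
vertex -3.083 1.912 3.79
vertex -3.205 1.515 2.835
endloop
endfacet
facet normal -0.052 -0.998 0.032
outer loop
vertex -4.084 0.959 2.828
vertex -3.472 0.954 3.67
vertex -4.506 1.011 3.778
endloop
endfacet
facet normal -0.647 -0.721 -0.248
outer loop
vertex -4.084 0.959 2.828
vertex -4.506 1.011 3.778
vertex -4.877 1.608 3.01
endloop
endfacet
facet normal -0.464 -0.337 -0.820
outer loop
vertex -4.084 0.959 2.828
vertex -4.877 1.608 3.01
vertex -4.073 1.92 2.427
endloop
endfacet
facet normal 0.245 -0.376 -0.894
outer loop
vertex -4.084 0.959 2.828
vertex -4.073 1.92 2.427
vertex -3.205 1.515 2.835
endloop
endfacet
facet normal 0.499 -0.785 -0.368
outer loop
vertex -4.084 0.959 2.828
vertex -3.205 1.515 2.835
vertex -3.472 0.954 3.67
endloop
endfacet
facet normal 0.032 -0.727 0.686
outer loop
vertex -4.506 1.011 3.778
vertex -3.472 0.954 3.67
vertex -3.887 1.6 4.373
endloop
endfacet
facet normal -0.932 -0.277 0.234
outer loop
vertex -4.877 1.608 3.01
vertex -4.506 1.011 3.778
vertex -4.755 2.005 3.965
endloop
endfacet
facet normal -0.635 0.344 -0.691
outer loop
vertex -4.073 1.92 2.427
vertex -4.877 1.608 3.01
vertex -4.488 2.566 3.13
endloop
endfacet
facet normal 0.513 0.281 -0.811
outer loop
vertex -3.205 1.515 2.835
vertex -4.073 1.92 2.427
vertex -3.454 2.509 3.022
endloop
endfacet
facet normal 0.924 -0.380 0.040
outer loop
vertex -3.472 0.954 3.67
vertex -3.205 1.515 2.835
vertex -3.083 1.912 3.79
endloop
endfacet
facet normal -0.592 -0.012 0.806
outer loop
vertex -0.694 -3.931 5.08
vertex -1.284 -2.708 4.665
vertex -2.213 -5.049 3.947
endloop
endfacet
facet normal 0.416 -0.861 0.292
outer loop
vertex -1.396 -5.032 2.835
vertex -0.694 -3.931 5.08
vertex -2.213 -5.049 3.947
endloop
endfacet
facet normal -0.592 -0.012 0.806
outer loop
vertex -2.213 -5.049 3.947
vertex -1.284 -2.708 4.665
vertex -2.803 -3.826 3.532
endloop
endfacet
facet normal -0.690 -0.508 -0.515
outer loop
vertex -2.803 -3.826 3.532
vertex -1.396 -5.032 2.835
vertex -2.213 -5.049 3.947
endloop
endfacet
facet normal 0.690 0.508 0.515
outer loop
vertex -0.694 -3.931 5.08
vertex -0.467 -2.691 3.553
vertex -1.284 -2.708 4.665
endloop
endfacet
facet normal 0.416 -0.861 0.292
outer loop
vertex 0.123 -3.914 3.968
vertex -0.694 -3.931 5.08
vertex -1.396 -5.032 2.835
endloop
endfacet
facet normal 0.690 0.508 0.515
outer loop
vertex 0.123 -3.914 3.968
vertex -0.467 -2.691 3.553
vertex -0.694 -3.931 5.08
endloop
endfacet
facet normal -0.416 0.861 -0.292
outer loop
vertex -1.284 -2.708 4.665
vertex -0.467 -2.691 3.553
vertex -2.803 -3.826 3.532
endloop
endfacet
facet normal -0.690 -0.508 -0.515
outer loop
vertex -1.986 -3.809 2.42
vertex -1.396 -5.032 2.835
vertex -2.803 -3.826 3.532
endloop
endfacet
facet normal -0.416 0.861 -0.292
outer loop
vertex -2.803 -3.826 3.532
vertex -0.467 -2.691 3.553
vertex -1.986 -3.809 2.42
endloop
endfacet
facet normal 0.592 0.012 -0.806
outer loop
vertex -1.986 -3.809 2.42
vertex 0.123 -3.914 3.968
vertex -1.396 -5.032 2.835
endloop
endfacet
facet normal 0.592 0.012 -0.806
outer loop
vertex -0.467 -2.691 3.553
vertex 0.123 -3.914 3.968
vertex -1.986 -3.809 2.42
endloop
endfacet
facet normal 0.504 -0.706 -0.499
outer loop
vertex 2.283 -2.788 -0.934
vertex 1.61 -3.132 -1.127
vertex 1.916 -2.585 -1.592
endloop
endfacet
facet normal 0.501 0.866 -0.012
outer loop
vertex 2.283 -2.788 -0.934
vertex 1.916 -2.585 -1.592
vertex 0.71 -1.868 -0.233
endloop
endfacet
facet normal 0.502 -0.706 -0.499
outer loop
vertex 1.916 -2.585 -1.592
vertex 1.61 -3.132 -1.127
vertex 1.242 -2.929 -1.784
endloop
endfacet
facet normal -0.221 0.768 -0.601
outer loop
vertex 1.916 -2.585 -1.592
vertex 1.242 -2.929 -1.784
vertex 0.71 -1.868 -0.233
endloop
endfacet
facet normal 0.502 -0.706 -0.499
outer loop
vertex 1.242 -2.929 -1.784
vertex 1.61 -3.132 -1.127
vertex 0.937 -3.475 -1.319
endloop
endfacet
facet normal -0.899 0.151 -0.412
outer loop
vertex 1.242 -2.929 -1.784
vertex 0.937 -3.475 -1.319
vertex 0.71 -1.868 -0.233
endloop
endfacet
facet normal 0.502 -0.707 -0.498
outer loop
vertex 0.937 -3.475 -1.319
vertex 1.61 -3.132 -1.127
vertex 1.304 -3.678 -0.661
endloop
endfacet
facet normal -0.856 -0.367 0.364
outer loop
vertex 0.937 -3.475 -1.319
vertex 1.304 -3.678 -0.661
vertex 0.71 -1.868 -0.233
endloop
endfacet
facet normal 0.502 -0.707 -0.499
outer loop
vertex 1.304 -3.678 -0.661
vertex 1.61 -3.132 -1.127
vertex 1.978 -3.335 -0.469
endloop
endfacet
facet normal -0.134 -0.270 0.954
outer loop
vertex 1.304 -3.678 -0.661
vertex 1.978 -3.335 -0.469
vertex 0.71 -1.868 -0.233
endloop
endfacet
facet normal 0.504 -0.705 -0.499
outer loop
vertex 1.978 -3.335 -0.469
vertex 1.61 -3.132 -1.127
vertex 2.283 -2.788 -0.934
endloop
endfacet
facet normal 0.543 0.347 0.764
outer loop
vertex 1.978 -3.335 -0.469
vertex 2.283 -2.788 -0.934
vertex 0.71 -1.868 -0.233
endloop
endfacet

endsolid


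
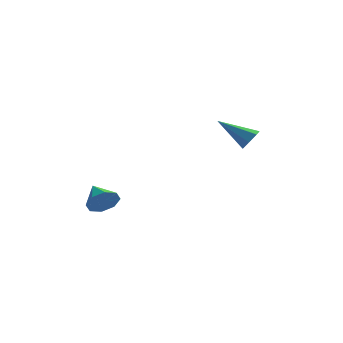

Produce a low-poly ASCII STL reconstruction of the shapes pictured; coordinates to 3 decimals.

solid 
facet normal 0.413 -0.810 -0.416
outer loop
vertex -1.683 -3.827 -1.757
vertex -2.299 -3.841 -2.342
vertex -1.532 -3.479 -2.285
endloop
endfacet
facet normal 0.556 0.612 0.562
outer loop
vertex -1.683 -3.827 -1.757
vertex -1.532 -3.479 -2.285
vertex -2.861 -2.739 -1.778
endloop
endfacet
facet normal 0.413 -0.810 -0.415
outer loop
vertex -1.532 -3.479 -2.285
vertex -2.299 -3.841 -2.342
vertex -1.83 -3.343 -2.847
endloop
endfacet
facet normal 0.475 0.879 -0.039
outer loop
vertex -1.532 -3.479 -2.285
vertex -1.83 -3.343 -2.847
vertex -2.861 -2.739 -1.778
endloop
endfacet
facet normal 0.413 -0.810 -0.415
outer loop
vertex -1.83 -3.343 -2.847
vertex -2.299 -3.841 -2.342
vertex -2.403 -3.499 -3.113
endloop
endfacet
facet normal -0.006 0.868 -0.496
outer loop
vertex -1.83 -3.343 -2.847
vertex -2.403 -3.499 -3.113
vertex -2.861 -2.739 -1.778
endloop
endfacet
facet normal 0.413 -0.810 -0.415
outer loop
vertex -2.403 -3.499 -3.113
vertex -2.299 -3.841 -2.342
vertex -2.915 -3.855 -2.928
endloop
endfacet
facet normal -0.603 0.586 -0.541
outer loop
vertex -2.403 -3.499 -3.113
vertex -2.915 -3.855 -2.928
vertex -2.861 -2.739 -1.778
endloop
endfacet
facet normal 0.413 -0.810 -0.415
outer loop
vertex -2.915 -3.855 -2.928
vertex -2.299 -3.841 -2.342
vertex -3.066 -4.203 -2.399
endloop
endfacet
facet normal -0.969 0.198 -0.146
outer loop
vertex -2.915 -3.855 -2.928
vertex -3.066 -4.203 -2.399
vertex -2.861 -2.739 -1.778
endloop
endfacet
facet normal 0.413 -0.810 -0.415
outer loop
vertex -3.066 -4.203 -2.399
vertex -2.299 -3.841 -2.342
vertex -2.768 -4.339 -1.837
endloop
endfacet
facet normal -0.888 -0.068 0.454
outer loop
vertex -3.066 -4.203 -2.399
vertex -2.768 -4.339 -1.837
vertex -2.861 -2.739 -1.778
endloop
endfacet
facet normal 0.413 -0.810 -0.415
outer loop
vertex -2.768 -4.339 -1.837
vertex -2.299 -3.841 -2.342
vertex -2.195 -4.183 -1.571
endloop
endfacet
facet normal -0.407 -0.057 0.911
outer loop
vertex -2.768 -4.339 -1.837
vertex -2.195 -4.183 -1.571
vertex -2.861 -2.739 -1.778
endloop
endfacet
facet normal 0.413 -0.811 -0.415
outer loop
vertex -2.195 -4.183 -1.571
vertex -2.299 -3.841 -2.342
vertex -1.683 -3.827 -1.757
endloop
endfacet
facet normal 0.191 0.225 0.956
outer loop
vertex -2.195 -4.183 -1.571
vertex -1.683 -3.827 -1.757
vertex -2.861 -2.739 -1.778
endloop
endfacet
facet normal 0.804 -0.231 -0.548
outer loop
vertex 4.739 2.509 -0.376
vertex 4.47 2.884 -0.929
vertex 4.898 3.112 -0.397
endloop
endfacet
facet normal 0.268 -0.037 0.963
outer loop
vertex 4.739 2.509 -0.376
vertex 4.898 3.112 -0.397
vertex 2.83 3.356 0.189
endloop
endfacet
facet normal 0.804 -0.232 -0.548
outer loop
vertex 4.898 3.112 -0.397
vertex 4.47 2.884 -0.929
vertex 4.735 3.544 -0.819
endloop
endfacet
facet normal 0.266 0.723 0.637
outer loop
vertex 4.898 3.112 -0.397
vertex 4.735 3.544 -0.819
vertex 2.83 3.356 0.189
endloop
endfacet
facet normal 0.804 -0.231 -0.548
outer loop
vertex 4.735 3.544 -0.819
vertex 4.47 2.884 -0.929
vertex 4.372 3.478 -1.323
endloop
endfacet
facet normal -0.121 0.992 -0.043
outer loop
vertex 4.735 3.544 -0.819
vertex 4.372 3.478 -1.323
vertex 2.83 3.356 0.189
endloop
endfacet
facet normal 0.804 -0.231 -0.548
outer loop
vertex 4.372 3.478 -1.323
vertex 4.47 2.884 -0.929
vertex 4.083 2.965 -1.531
endloop
endfacet
facet normal -0.599 0.567 -0.565
outer loop
vertex 4.372 3.478 -1.323
vertex 4.083 2.965 -1.531
vertex 2.83 3.356 0.189
endloop
endfacet
facet normal 0.804 -0.232 -0.548
outer loop
vertex 4.083 2.965 -1.531
vertex 4.47 2.884 -0.929
vertex 4.085 2.391 -1.285
endloop
endfacet
facet normal -0.810 -0.233 -0.537
outer loop
vertex 4.083 2.965 -1.531
vertex 4.085 2.391 -1.285
vertex 2.83 3.356 0.189
endloop
endfacet
facet normal 0.803 -0.231 -0.549
outer loop
vertex 4.085 2.391 -1.285
vertex 4.47 2.884 -0.929
vertex 4.377 2.187 -0.772
endloop
endfacet
facet normal -0.595 -0.803 0.019
outer loop
vertex 4.085 2.391 -1.285
vertex 4.377 2.187 -0.772
vertex 2.83 3.356 0.189
endloop
endfacet
facet normal 0.804 -0.231 -0.548
outer loop
vertex 4.377 2.187 -0.772
vertex 4.47 2.884 -0.929
vertex 4.739 2.509 -0.376
endloop
endfacet
facet normal -0.115 -0.717 0.688
outer loop
vertex 4.377 2.187 -0.772
vertex 4.739 2.509 -0.376
vertex 2.83 3.356 0.189
endloop
endfacet

endsolid


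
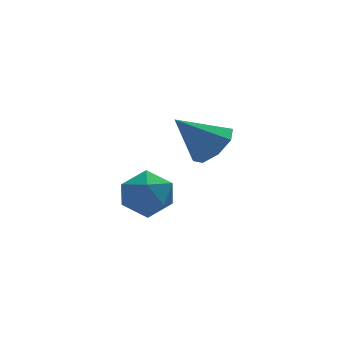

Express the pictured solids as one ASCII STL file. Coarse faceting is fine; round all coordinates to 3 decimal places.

solid 
facet normal 0.701 -0.110 -0.704
outer loop
vertex 1.167 -2.619 1.729
vertex 0.625 -3.28 1.293
vertex 0.713 -2.326 1.231
endloop
endfacet
facet normal 0.011 0.866 0.500
outer loop
vertex 1.167 -2.619 1.729
vertex 0.713 -2.326 1.231
vertex -0.645 -3.08 2.567
endloop
endfacet
facet normal 0.701 -0.110 -0.704
outer loop
vertex 0.713 -2.326 1.231
vertex 0.625 -3.28 1.293
vertex 0.207 -2.592 0.769
endloop
endfacet
facet normal -0.475 0.880 0.014
outer loop
vertex 0.713 -2.326 1.231
vertex 0.207 -2.592 0.769
vertex -0.645 -3.08 2.567
endloop
endfacet
facet normal 0.701 -0.110 -0.704
outer loop
vertex 0.207 -2.592 0.769
vertex 0.625 -3.28 1.293
vertex -0.054 -3.261 0.614
endloop
endfacet
facet normal -0.864 0.406 -0.299
outer loop
vertex 0.207 -2.592 0.769
vertex -0.054 -3.261 0.614
vertex -0.645 -3.08 2.567
endloop
endfacet
facet normal 0.701 -0.109 -0.704
outer loop
vertex -0.054 -3.261 0.614
vertex 0.625 -3.28 1.293
vertex 0.083 -3.941 0.856
endloop
endfacet
facet normal -0.926 -0.277 -0.255
outer loop
vertex -0.054 -3.261 0.614
vertex 0.083 -3.941 0.856
vertex -0.645 -3.08 2.567
endloop
endfacet
facet normal 0.702 -0.110 -0.704
outer loop
vertex 0.083 -3.941 0.856
vertex 0.625 -3.28 1.293
vertex 0.537 -4.234 1.354
endloop
endfacet
facet normal -0.628 -0.769 0.120
outer loop
vertex 0.083 -3.941 0.856
vertex 0.537 -4.234 1.354
vertex -0.645 -3.08 2.567
endloop
endfacet
facet normal 0.702 -0.110 -0.704
outer loop
vertex 0.537 -4.234 1.354
vertex 0.625 -3.28 1.293
vertex 1.042 -3.968 1.816
endloop
endfacet
facet normal -0.142 -0.783 0.606
outer loop
vertex 0.537 -4.234 1.354
vertex 1.042 -3.968 1.816
vertex -0.645 -3.08 2.567
endloop
endfacet
facet normal 0.702 -0.110 -0.704
outer loop
vertex 1.042 -3.968 1.816
vertex 0.625 -3.28 1.293
vertex 1.303 -3.299 1.972
endloop
endfacet
facet normal 0.246 -0.310 0.918
outer loop
vertex 1.042 -3.968 1.816
vertex 1.303 -3.299 1.972
vertex -0.645 -3.08 2.567
endloop
endfacet
facet normal 0.702 -0.111 -0.704
outer loop
vertex 1.303 -3.299 1.972
vertex 0.625 -3.28 1.293
vertex 1.167 -2.619 1.729
endloop
endfacet
facet normal 0.309 0.374 0.874
outer loop
vertex 1.303 -3.299 1.972
vertex 1.167 -2.619 1.729
vertex -0.645 -3.08 2.567
endloop
endfacet
facet normal -0.421 0.751 -0.509
outer loop
vertex -0.871 -0.101 -3.03
vertex -1.873 -0.484 -2.767
vertex -1.37 0.245 -2.108
endloop
endfacet
facet normal 0.211 0.947 -0.241
outer loop
vertex -0.871 -0.101 -3.03
vertex -1.37 0.245 -2.108
vertex -0.292 0.008 -2.097
endloop
endfacet
facet normal 0.707 0.503 -0.497
outer loop
vertex -0.871 -0.101 -3.03
vertex -0.292 0.008 -2.097
vertex -0.128 -0.868 -2.749
endloop
endfacet
facet normal 0.382 0.031 -0.924
outer loop
vertex -0.871 -0.101 -3.03
vertex -0.128 -0.868 -2.749
vertex -1.105 -1.172 -3.163
endloop
endfacet
facet normal -0.315 0.184 -0.931
outer loop
vertex -0.871 -0.101 -3.03
vertex -1.105 -1.172 -3.163
vertex -1.873 -0.484 -2.767
endloop
endfacet
facet normal 0.185 0.865 0.467
outer loop
vertex -0.292 0.008 -2.097
vertex -1.37 0.245 -2.108
vertex -0.935 -0.308 -1.257
endloop
endfacet
facet normal -0.837 0.547 0.034
outer loop
vertex -1.37 0.245 -2.108
vertex -1.873 -0.484 -2.767
vertex -1.912 -0.612 -1.671
endloop
endfacet
facet normal -0.665 -0.370 -0.648
outer loop
vertex -1.873 -0.484 -2.767
vertex -1.105 -1.172 -3.163
vertex -1.748 -1.488 -2.323
endloop
endfacet
facet normal 0.462 -0.617 -0.637
outer loop
vertex -1.105 -1.172 -3.163
vertex -0.128 -0.868 -2.749
vertex -0.67 -1.725 -2.312
endloop
endfacet
facet normal 0.988 0.146 0.052
outer loop
vertex -0.128 -0.868 -2.749
vertex -0.292 0.008 -2.097
vertex -0.167 -0.996 -1.653
endloop
endfacet
facet normal -0.382 -0.031 0.924
outer loop
vertex -1.169 -1.379 -1.39
vertex -0.935 -0.308 -1.257
vertex -1.912 -0.612 -1.671
endloop
endfacet
facet normal -0.707 -0.503 0.497
outer loop
vertex -1.169 -1.379 -1.39
vertex -1.912 -0.612 -1.671
vertex -1.748 -1.488 -2.323
endloop
endfacet
facet normal -0.211 -0.947 0.241
outer loop
vertex -1.169 -1.379 -1.39
vertex -1.748 -1.488 -2.323
vertex -0.67 -1.725 -2.312
endloop
endfacet
facet normal 0.421 -0.751 0.509
outer loop
vertex -1.169 -1.379 -1.39
vertex -0.67 -1.725 -2.312
vertex -0.167 -0.996 -1.653
endloop
endfacet
facet normal 0.315 -0.184 0.931
outer loop
vertex -1.169 -1.379 -1.39
vertex -0.167 -0.996 -1.653
vertex -0.935 -0.308 -1.257
endloop
endfacet
facet normal -0.462 0.617 0.637
outer loop
vertex -1.912 -0.612 -1.671
vertex -0.935 -0.308 -1.257
vertex -1.37 0.245 -2.108
endloop
endfacet
facet normal -0.988 -0.146 -0.052
outer loop
vertex -1.748 -1.488 -2.323
vertex -1.912 -0.612 -1.671
vertex -1.873 -0.484 -2.767
endloop
endfacet
facet normal -0.185 -0.865 -0.467
outer loop
vertex -0.67 -1.725 -2.312
vertex -1.748 -1.488 -2.323
vertex -1.105 -1.172 -3.163
endloop
endfacet
facet normal 0.837 -0.547 -0.034
outer loop
vertex -0.167 -0.996 -1.653
vertex -0.67 -1.725 -2.312
vertex -0.128 -0.868 -2.749
endloop
endfacet
facet normal 0.665 0.370 0.648
outer loop
vertex -0.935 -0.308 -1.257
vertex -0.167 -0.996 -1.653
vertex -0.292 0.008 -2.097
endloop
endfacet

endsolid


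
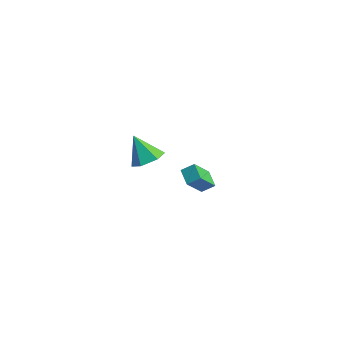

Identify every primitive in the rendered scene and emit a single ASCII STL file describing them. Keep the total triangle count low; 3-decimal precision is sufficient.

solid 
facet normal -0.492 -0.687 -0.535
outer loop
vertex 1.837 1.483 -3.609
vertex 0.84 1.862 -3.179
vertex 1.682 2.739 -5.079
endloop
endfacet
facet normal 0.867 -0.330 -0.374
outer loop
vertex 2.14 3.378 -4.581
vertex 1.837 1.483 -3.609
vertex 1.682 2.739 -5.079
endloop
endfacet
facet normal -0.492 -0.686 -0.535
outer loop
vertex 1.682 2.739 -5.079
vertex 0.84 1.862 -3.179
vertex 0.685 3.119 -4.649
endloop
endfacet
facet normal -0.080 0.648 -0.758
outer loop
vertex 0.685 3.119 -4.649
vertex 2.14 3.378 -4.581
vertex 1.682 2.739 -5.079
endloop
endfacet
facet normal 0.080 -0.648 0.757
outer loop
vertex 1.837 1.483 -3.609
vertex 1.298 2.501 -2.681
vertex 0.84 1.862 -3.179
endloop
endfacet
facet normal 0.867 -0.330 -0.374
outer loop
vertex 2.295 2.121 -3.111
vertex 1.837 1.483 -3.609
vertex 2.14 3.378 -4.581
endloop
endfacet
facet normal 0.080 -0.648 0.757
outer loop
vertex 2.295 2.121 -3.111
vertex 1.298 2.501 -2.681
vertex 1.837 1.483 -3.609
endloop
endfacet
facet normal -0.867 0.330 0.374
outer loop
vertex 0.84 1.862 -3.179
vertex 1.298 2.501 -2.681
vertex 0.685 3.119 -4.649
endloop
endfacet
facet normal -0.080 0.648 -0.757
outer loop
vertex 1.143 3.757 -4.151
vertex 2.14 3.378 -4.581
vertex 0.685 3.119 -4.649
endloop
endfacet
facet normal -0.867 0.330 0.374
outer loop
vertex 0.685 3.119 -4.649
vertex 1.298 2.501 -2.681
vertex 1.143 3.757 -4.151
endloop
endfacet
facet normal 0.492 0.687 0.535
outer loop
vertex 1.143 3.757 -4.151
vertex 2.295 2.121 -3.111
vertex 2.14 3.378 -4.581
endloop
endfacet
facet normal 0.492 0.687 0.535
outer loop
vertex 1.298 2.501 -2.681
vertex 2.295 2.121 -3.111
vertex 1.143 3.757 -4.151
endloop
endfacet
facet normal 0.568 0.101 -0.817
outer loop
vertex 5.18 -3.403 3.347
vertex 4.366 -3.38 2.784
vertex 4.74 -2.539 3.148
endloop
endfacet
facet normal 0.377 0.386 0.842
outer loop
vertex 5.18 -3.403 3.347
vertex 4.74 -2.539 3.148
vertex 3.354 -3.56 4.236
endloop
endfacet
facet normal 0.568 0.101 -0.817
outer loop
vertex 4.74 -2.539 3.148
vertex 4.366 -3.38 2.784
vertex 3.927 -2.515 2.585
endloop
endfacet
facet normal -0.281 0.852 0.442
outer loop
vertex 4.74 -2.539 3.148
vertex 3.927 -2.515 2.585
vertex 3.354 -3.56 4.236
endloop
endfacet
facet normal 0.569 0.101 -0.816
outer loop
vertex 3.927 -2.515 2.585
vertex 4.366 -3.38 2.784
vertex 3.553 -3.356 2.22
endloop
endfacet
facet normal -0.905 0.423 -0.047
outer loop
vertex 3.927 -2.515 2.585
vertex 3.553 -3.356 2.22
vertex 3.354 -3.56 4.236
endloop
endfacet
facet normal 0.569 0.101 -0.816
outer loop
vertex 3.553 -3.356 2.22
vertex 4.366 -3.38 2.784
vertex 3.992 -4.221 2.419
endloop
endfacet
facet normal -0.871 -0.473 -0.134
outer loop
vertex 3.553 -3.356 2.22
vertex 3.992 -4.221 2.419
vertex 3.354 -3.56 4.236
endloop
endfacet
facet normal 0.569 0.101 -0.816
outer loop
vertex 3.992 -4.221 2.419
vertex 4.366 -3.38 2.784
vertex 4.806 -4.244 2.983
endloop
endfacet
facet normal -0.212 -0.940 0.268
outer loop
vertex 3.992 -4.221 2.419
vertex 4.806 -4.244 2.983
vertex 3.354 -3.56 4.236
endloop
endfacet
facet normal 0.568 0.101 -0.817
outer loop
vertex 4.806 -4.244 2.983
vertex 4.366 -3.38 2.784
vertex 5.18 -3.403 3.347
endloop
endfacet
facet normal 0.412 -0.510 0.755
outer loop
vertex 4.806 -4.244 2.983
vertex 5.18 -3.403 3.347
vertex 3.354 -3.56 4.236
endloop
endfacet

endsolid


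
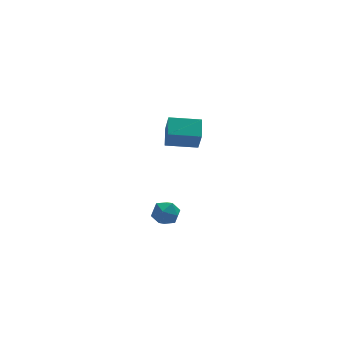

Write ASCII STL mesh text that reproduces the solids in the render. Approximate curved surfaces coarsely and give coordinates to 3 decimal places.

solid 
facet normal -0.956 0.269 0.120
outer loop
vertex 2.314 2.153 -1.229
vertex 2.664 3.159 -0.7
vertex 2.337 2.733 -2.348
endloop
endfacet
facet normal -0.293 -0.846 -0.445
outer loop
vertex 3.876 2.301 -2.54
vertex 2.314 2.153 -1.229
vertex 2.337 2.733 -2.348
endloop
endfacet
facet normal -0.956 0.269 0.120
outer loop
vertex 2.337 2.733 -2.348
vertex 2.664 3.159 -0.7
vertex 2.687 3.74 -1.818
endloop
endfacet
facet normal 0.019 0.461 -0.887
outer loop
vertex 2.687 3.74 -1.818
vertex 3.876 2.301 -2.54
vertex 2.337 2.733 -2.348
endloop
endfacet
facet normal -0.018 -0.460 0.888
outer loop
vertex 2.314 2.153 -1.229
vertex 4.203 2.727 -0.892
vertex 2.664 3.159 -0.7
endloop
endfacet
facet normal -0.294 -0.846 -0.446
outer loop
vertex 3.853 1.72 -1.422
vertex 2.314 2.153 -1.229
vertex 3.876 2.301 -2.54
endloop
endfacet
facet normal -0.018 -0.461 0.887
outer loop
vertex 3.853 1.72 -1.422
vertex 4.203 2.727 -0.892
vertex 2.314 2.153 -1.229
endloop
endfacet
facet normal 0.293 0.846 0.446
outer loop
vertex 2.664 3.159 -0.7
vertex 4.203 2.727 -0.892
vertex 2.687 3.74 -1.818
endloop
endfacet
facet normal 0.018 0.460 -0.888
outer loop
vertex 4.226 3.307 -2.011
vertex 3.876 2.301 -2.54
vertex 2.687 3.74 -1.818
endloop
endfacet
facet normal 0.294 0.846 0.445
outer loop
vertex 2.687 3.74 -1.818
vertex 4.203 2.727 -0.892
vertex 4.226 3.307 -2.011
endloop
endfacet
facet normal 0.956 -0.269 -0.120
outer loop
vertex 4.226 3.307 -2.011
vertex 3.853 1.72 -1.422
vertex 3.876 2.301 -2.54
endloop
endfacet
facet normal 0.956 -0.269 -0.120
outer loop
vertex 4.203 2.727 -0.892
vertex 3.853 1.72 -1.422
vertex 4.226 3.307 -2.011
endloop
endfacet
facet normal -0.195 -0.131 0.972
outer loop
vertex 0.075 -3.14 -2.179
vertex 0.132 -3.868 -2.266
vertex 0.727 -3.471 -2.093
endloop
endfacet
facet normal 0.136 0.491 0.860
outer loop
vertex 0.075 -3.14 -2.179
vertex 0.727 -3.471 -2.093
vertex 0.684 -2.83 -2.452
endloop
endfacet
facet normal -0.262 0.874 0.409
outer loop
vertex 0.075 -3.14 -2.179
vertex 0.684 -2.83 -2.452
vertex 0.063 -2.831 -2.847
endloop
endfacet
facet normal -0.839 0.489 0.241
outer loop
vertex 0.075 -3.14 -2.179
vertex 0.063 -2.831 -2.847
vertex -0.278 -3.473 -2.732
endloop
endfacet
facet normal -0.797 -0.133 0.589
outer loop
vertex 0.075 -3.14 -2.179
vertex -0.278 -3.473 -2.732
vertex 0.132 -3.868 -2.266
endloop
endfacet
facet normal 0.760 0.355 0.544
outer loop
vertex 0.684 -2.83 -2.452
vertex 0.727 -3.471 -2.093
vertex 1.118 -3.367 -2.708
endloop
endfacet
facet normal 0.225 -0.652 0.724
outer loop
vertex 0.727 -3.471 -2.093
vertex 0.132 -3.868 -2.266
vertex 0.777 -4.009 -2.593
endloop
endfacet
facet normal -0.749 -0.655 0.104
outer loop
vertex 0.132 -3.868 -2.266
vertex -0.278 -3.473 -2.732
vertex 0.156 -4.01 -2.988
endloop
endfacet
facet normal -0.816 0.351 -0.459
outer loop
vertex -0.278 -3.473 -2.732
vertex 0.063 -2.831 -2.847
vertex 0.113 -3.369 -3.347
endloop
endfacet
facet normal 0.118 0.975 -0.188
outer loop
vertex 0.063 -2.831 -2.847
vertex 0.684 -2.83 -2.452
vertex 0.708 -2.972 -3.174
endloop
endfacet
facet normal 0.839 -0.489 -0.241
outer loop
vertex 0.765 -3.7 -3.261
vertex 1.118 -3.367 -2.708
vertex 0.777 -4.009 -2.593
endloop
endfacet
facet normal 0.262 -0.874 -0.409
outer loop
vertex 0.765 -3.7 -3.261
vertex 0.777 -4.009 -2.593
vertex 0.156 -4.01 -2.988
endloop
endfacet
facet normal -0.136 -0.491 -0.860
outer loop
vertex 0.765 -3.7 -3.261
vertex 0.156 -4.01 -2.988
vertex 0.113 -3.369 -3.347
endloop
endfacet
facet normal 0.195 0.131 -0.972
outer loop
vertex 0.765 -3.7 -3.261
vertex 0.113 -3.369 -3.347
vertex 0.708 -2.972 -3.174
endloop
endfacet
facet normal 0.797 0.133 -0.589
outer loop
vertex 0.765 -3.7 -3.261
vertex 0.708 -2.972 -3.174
vertex 1.118 -3.367 -2.708
endloop
endfacet
facet normal 0.816 -0.351 0.459
outer loop
vertex 0.777 -4.009 -2.593
vertex 1.118 -3.367 -2.708
vertex 0.727 -3.471 -2.093
endloop
endfacet
facet normal -0.118 -0.975 0.188
outer loop
vertex 0.156 -4.01 -2.988
vertex 0.777 -4.009 -2.593
vertex 0.132 -3.868 -2.266
endloop
endfacet
facet normal -0.760 -0.355 -0.544
outer loop
vertex 0.113 -3.369 -3.347
vertex 0.156 -4.01 -2.988
vertex -0.278 -3.473 -2.732
endloop
endfacet
facet normal -0.225 0.652 -0.724
outer loop
vertex 0.708 -2.972 -3.174
vertex 0.113 -3.369 -3.347
vertex 0.063 -2.831 -2.847
endloop
endfacet
facet normal 0.749 0.655 -0.104
outer loop
vertex 1.118 -3.367 -2.708
vertex 0.708 -2.972 -3.174
vertex 0.684 -2.83 -2.452
endloop
endfacet

endsolid


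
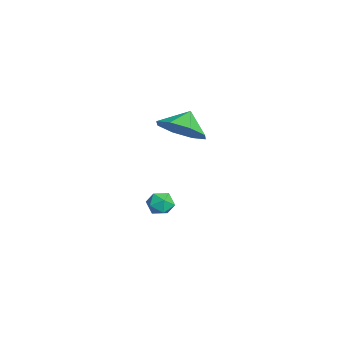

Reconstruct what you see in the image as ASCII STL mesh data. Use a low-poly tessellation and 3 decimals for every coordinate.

solid 
facet normal 0.552 -0.461 -0.695
outer loop
vertex 4.575 -1.502 3.807
vertex 3.677 -1.69 3.218
vertex 4.411 -0.886 3.268
endloop
endfacet
facet normal 0.199 0.675 0.711
outer loop
vertex 4.575 -1.502 3.807
vertex 4.411 -0.886 3.268
vertex 3.103 -1.21 3.942
endloop
endfacet
facet normal 0.552 -0.460 -0.696
outer loop
vertex 4.411 -0.886 3.268
vertex 3.677 -1.69 3.218
vertex 3.817 -0.741 2.701
endloop
endfacet
facet normal -0.071 0.946 0.317
outer loop
vertex 4.411 -0.886 3.268
vertex 3.817 -0.741 2.701
vertex 3.103 -1.21 3.942
endloop
endfacet
facet normal 0.551 -0.460 -0.696
outer loop
vertex 3.817 -0.741 2.701
vertex 3.677 -1.69 3.218
vertex 3.141 -1.151 2.437
endloop
endfacet
facet normal -0.524 0.851 0.020
outer loop
vertex 3.817 -0.741 2.701
vertex 3.141 -1.151 2.437
vertex 3.103 -1.21 3.942
endloop
endfacet
facet normal 0.551 -0.460 -0.696
outer loop
vertex 3.141 -1.151 2.437
vertex 3.677 -1.69 3.218
vertex 2.779 -1.877 2.63
endloop
endfacet
facet normal -0.895 0.445 -0.005
outer loop
vertex 3.141 -1.151 2.437
vertex 2.779 -1.877 2.63
vertex 3.103 -1.21 3.942
endloop
endfacet
facet normal 0.551 -0.461 -0.695
outer loop
vertex 2.779 -1.877 2.63
vertex 3.677 -1.69 3.218
vertex 2.942 -2.493 3.168
endloop
endfacet
facet normal -0.966 -0.033 0.255
outer loop
vertex 2.779 -1.877 2.63
vertex 2.942 -2.493 3.168
vertex 3.103 -1.21 3.942
endloop
endfacet
facet normal 0.551 -0.461 -0.695
outer loop
vertex 2.942 -2.493 3.168
vertex 3.677 -1.69 3.218
vertex 3.536 -2.639 3.736
endloop
endfacet
facet normal -0.696 -0.305 0.650
outer loop
vertex 2.942 -2.493 3.168
vertex 3.536 -2.639 3.736
vertex 3.103 -1.21 3.942
endloop
endfacet
facet normal 0.551 -0.461 -0.695
outer loop
vertex 3.536 -2.639 3.736
vertex 3.677 -1.69 3.218
vertex 4.213 -2.228 4.0
endloop
endfacet
facet normal -0.242 -0.210 0.947
outer loop
vertex 3.536 -2.639 3.736
vertex 4.213 -2.228 4.0
vertex 3.103 -1.21 3.942
endloop
endfacet
facet normal 0.552 -0.460 -0.695
outer loop
vertex 4.213 -2.228 4.0
vertex 3.677 -1.69 3.218
vertex 4.575 -1.502 3.807
endloop
endfacet
facet normal 0.128 0.195 0.972
outer loop
vertex 4.213 -2.228 4.0
vertex 4.575 -1.502 3.807
vertex 3.103 -1.21 3.942
endloop
endfacet
facet normal -0.152 0.960 0.234
outer loop
vertex 1.375 -1.7 -2.245
vertex 1.583 -1.815 -1.638
vertex 2.007 -1.635 -2.1
endloop
endfacet
facet normal 0.013 0.890 -0.456
outer loop
vertex 1.375 -1.7 -2.245
vertex 2.007 -1.635 -2.1
vertex 1.828 -1.919 -2.659
endloop
endfacet
facet normal -0.469 0.458 -0.755
outer loop
vertex 1.375 -1.7 -2.245
vertex 1.828 -1.919 -2.659
vertex 1.294 -2.275 -2.543
endloop
endfacet
facet normal -0.932 0.261 -0.250
outer loop
vertex 1.375 -1.7 -2.245
vertex 1.294 -2.275 -2.543
vertex 1.143 -2.21 -1.912
endloop
endfacet
facet normal -0.737 0.571 0.361
outer loop
vertex 1.375 -1.7 -2.245
vertex 1.143 -2.21 -1.912
vertex 1.583 -1.815 -1.638
endloop
endfacet
facet normal 0.651 0.571 -0.499
outer loop
vertex 1.828 -1.919 -2.659
vertex 2.007 -1.635 -2.1
vertex 2.317 -2.17 -2.308
endloop
endfacet
facet normal 0.383 0.686 0.619
outer loop
vertex 2.007 -1.635 -2.1
vertex 1.583 -1.815 -1.638
vertex 2.166 -2.105 -1.677
endloop
endfacet
facet normal -0.563 0.056 0.824
outer loop
vertex 1.583 -1.815 -1.638
vertex 1.143 -2.21 -1.912
vertex 1.632 -2.461 -1.561
endloop
endfacet
facet normal -0.880 -0.446 -0.165
outer loop
vertex 1.143 -2.21 -1.912
vertex 1.294 -2.275 -2.543
vertex 1.453 -2.745 -2.12
endloop
endfacet
facet normal -0.129 -0.127 -0.983
outer loop
vertex 1.294 -2.275 -2.543
vertex 1.828 -1.919 -2.659
vertex 1.877 -2.565 -2.582
endloop
endfacet
facet normal 0.932 -0.261 0.250
outer loop
vertex 2.085 -2.68 -1.975
vertex 2.317 -2.17 -2.308
vertex 2.166 -2.105 -1.677
endloop
endfacet
facet normal 0.469 -0.458 0.755
outer loop
vertex 2.085 -2.68 -1.975
vertex 2.166 -2.105 -1.677
vertex 1.632 -2.461 -1.561
endloop
endfacet
facet normal -0.013 -0.890 0.456
outer loop
vertex 2.085 -2.68 -1.975
vertex 1.632 -2.461 -1.561
vertex 1.453 -2.745 -2.12
endloop
endfacet
facet normal 0.152 -0.960 -0.234
outer loop
vertex 2.085 -2.68 -1.975
vertex 1.453 -2.745 -2.12
vertex 1.877 -2.565 -2.582
endloop
endfacet
facet normal 0.737 -0.571 -0.361
outer loop
vertex 2.085 -2.68 -1.975
vertex 1.877 -2.565 -2.582
vertex 2.317 -2.17 -2.308
endloop
endfacet
facet normal 0.880 0.446 0.165
outer loop
vertex 2.166 -2.105 -1.677
vertex 2.317 -2.17 -2.308
vertex 2.007 -1.635 -2.1
endloop
endfacet
facet normal 0.129 0.127 0.983
outer loop
vertex 1.632 -2.461 -1.561
vertex 2.166 -2.105 -1.677
vertex 1.583 -1.815 -1.638
endloop
endfacet
facet normal -0.651 -0.571 0.499
outer loop
vertex 1.453 -2.745 -2.12
vertex 1.632 -2.461 -1.561
vertex 1.143 -2.21 -1.912
endloop
endfacet
facet normal -0.383 -0.686 -0.619
outer loop
vertex 1.877 -2.565 -2.582
vertex 1.453 -2.745 -2.12
vertex 1.294 -2.275 -2.543
endloop
endfacet
facet normal 0.563 -0.056 -0.824
outer loop
vertex 2.317 -2.17 -2.308
vertex 1.877 -2.565 -2.582
vertex 1.828 -1.919 -2.659
endloop
endfacet

endsolid


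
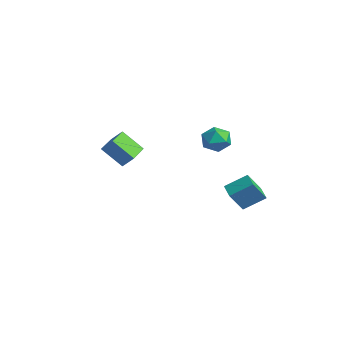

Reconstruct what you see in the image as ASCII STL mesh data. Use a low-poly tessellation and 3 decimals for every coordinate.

solid 
facet normal -0.477 -0.505 -0.719
outer loop
vertex -1.032 -5.156 3.111
vertex -2.322 -3.988 3.145
vertex -0.21 -4.212 1.903
endloop
endfacet
facet normal 0.741 -0.671 -0.020
outer loop
vertex 0.262 -3.712 2.615
vertex -1.032 -5.156 3.111
vertex -0.21 -4.212 1.903
endloop
endfacet
facet normal -0.477 -0.505 -0.719
outer loop
vertex -0.21 -4.212 1.903
vertex -2.322 -3.988 3.145
vertex -1.499 -3.044 1.937
endloop
endfacet
facet normal 0.473 0.542 -0.694
outer loop
vertex -1.499 -3.044 1.937
vertex 0.262 -3.712 2.615
vertex -0.21 -4.212 1.903
endloop
endfacet
facet normal -0.473 -0.542 0.694
outer loop
vertex -1.032 -5.156 3.111
vertex -1.85 -3.488 3.857
vertex -2.322 -3.988 3.145
endloop
endfacet
facet normal 0.741 -0.671 -0.019
outer loop
vertex -0.561 -4.656 3.823
vertex -1.032 -5.156 3.111
vertex 0.262 -3.712 2.615
endloop
endfacet
facet normal -0.473 -0.543 0.694
outer loop
vertex -0.561 -4.656 3.823
vertex -1.85 -3.488 3.857
vertex -1.032 -5.156 3.111
endloop
endfacet
facet normal -0.741 0.671 0.020
outer loop
vertex -2.322 -3.988 3.145
vertex -1.85 -3.488 3.857
vertex -1.499 -3.044 1.937
endloop
endfacet
facet normal 0.473 0.543 -0.694
outer loop
vertex -1.028 -2.544 2.649
vertex 0.262 -3.712 2.615
vertex -1.499 -3.044 1.937
endloop
endfacet
facet normal -0.741 0.671 0.020
outer loop
vertex -1.499 -3.044 1.937
vertex -1.85 -3.488 3.857
vertex -1.028 -2.544 2.649
endloop
endfacet
facet normal 0.476 0.505 0.719
outer loop
vertex -1.028 -2.544 2.649
vertex -0.561 -4.656 3.823
vertex 0.262 -3.712 2.615
endloop
endfacet
facet normal 0.477 0.505 0.719
outer loop
vertex -1.85 -3.488 3.857
vertex -0.561 -4.656 3.823
vertex -1.028 -2.544 2.649
endloop
endfacet
facet normal -0.241 -0.380 0.893
outer loop
vertex -3.708 3.238 2.292
vertex -3.469 2.294 1.955
vertex -2.747 2.881 2.399
endloop
endfacet
facet normal 0.001 0.289 0.957
outer loop
vertex -3.708 3.238 2.292
vertex -2.747 2.881 2.399
vertex -2.904 3.856 2.105
endloop
endfacet
facet normal -0.417 0.713 0.563
outer loop
vertex -3.708 3.238 2.292
vertex -2.904 3.856 2.105
vertex -3.722 3.872 1.479
endloop
endfacet
facet normal -0.917 0.307 0.255
outer loop
vertex -3.708 3.238 2.292
vertex -3.722 3.872 1.479
vertex -4.071 2.907 1.387
endloop
endfacet
facet normal -0.808 -0.369 0.459
outer loop
vertex -3.708 3.238 2.292
vertex -4.071 2.907 1.387
vertex -3.469 2.294 1.955
endloop
endfacet
facet normal 0.660 0.312 0.684
outer loop
vertex -2.904 3.856 2.105
vertex -2.747 2.881 2.399
vertex -2.169 3.293 1.653
endloop
endfacet
facet normal 0.268 -0.769 0.581
outer loop
vertex -2.747 2.881 2.399
vertex -3.469 2.294 1.955
vertex -2.518 2.328 1.561
endloop
endfacet
facet normal -0.650 -0.751 -0.121
outer loop
vertex -3.469 2.294 1.955
vertex -4.071 2.907 1.387
vertex -3.336 2.344 0.935
endloop
endfacet
facet normal -0.825 0.341 -0.451
outer loop
vertex -4.071 2.907 1.387
vertex -3.722 3.872 1.479
vertex -3.493 3.319 0.641
endloop
endfacet
facet normal -0.016 0.999 0.047
outer loop
vertex -3.722 3.872 1.479
vertex -2.904 3.856 2.105
vertex -2.771 3.906 1.085
endloop
endfacet
facet normal 0.917 -0.307 -0.255
outer loop
vertex -2.532 2.962 0.748
vertex -2.169 3.293 1.653
vertex -2.518 2.328 1.561
endloop
endfacet
facet normal 0.417 -0.713 -0.563
outer loop
vertex -2.532 2.962 0.748
vertex -2.518 2.328 1.561
vertex -3.336 2.344 0.935
endloop
endfacet
facet normal -0.001 -0.289 -0.957
outer loop
vertex -2.532 2.962 0.748
vertex -3.336 2.344 0.935
vertex -3.493 3.319 0.641
endloop
endfacet
facet normal 0.241 0.380 -0.893
outer loop
vertex -2.532 2.962 0.748
vertex -3.493 3.319 0.641
vertex -2.771 3.906 1.085
endloop
endfacet
facet normal 0.808 0.369 -0.459
outer loop
vertex -2.532 2.962 0.748
vertex -2.771 3.906 1.085
vertex -2.169 3.293 1.653
endloop
endfacet
facet normal 0.825 -0.341 0.451
outer loop
vertex -2.518 2.328 1.561
vertex -2.169 3.293 1.653
vertex -2.747 2.881 2.399
endloop
endfacet
facet normal 0.016 -0.999 -0.047
outer loop
vertex -3.336 2.344 0.935
vertex -2.518 2.328 1.561
vertex -3.469 2.294 1.955
endloop
endfacet
facet normal -0.660 -0.312 -0.684
outer loop
vertex -3.493 3.319 0.641
vertex -3.336 2.344 0.935
vertex -4.071 2.907 1.387
endloop
endfacet
facet normal -0.268 0.769 -0.581
outer loop
vertex -2.771 3.906 1.085
vertex -3.493 3.319 0.641
vertex -3.722 3.872 1.479
endloop
endfacet
facet normal 0.650 0.751 0.121
outer loop
vertex -2.169 3.293 1.653
vertex -2.771 3.906 1.085
vertex -2.904 3.856 2.105
endloop
endfacet
facet normal -0.956 0.181 0.229
outer loop
vertex -0.434 2.299 -1.1
vertex 0.018 3.591 -0.234
vertex -0.577 3.261 -2.458
endloop
endfacet
facet normal -0.279 -0.797 -0.535
outer loop
vertex 0.542 3.049 -2.726
vertex -0.434 2.299 -1.1
vertex -0.577 3.261 -2.458
endloop
endfacet
facet normal -0.956 0.181 0.229
outer loop
vertex -0.577 3.261 -2.458
vertex 0.018 3.591 -0.234
vertex -0.125 4.552 -1.592
endloop
endfacet
facet normal -0.086 0.576 -0.813
outer loop
vertex -0.125 4.552 -1.592
vertex 0.542 3.049 -2.726
vertex -0.577 3.261 -2.458
endloop
endfacet
facet normal 0.086 -0.575 0.813
outer loop
vertex -0.434 2.299 -1.1
vertex 1.137 3.379 -0.502
vertex 0.018 3.591 -0.234
endloop
endfacet
facet normal -0.279 -0.798 -0.535
outer loop
vertex 0.685 2.088 -1.368
vertex -0.434 2.299 -1.1
vertex 0.542 3.049 -2.726
endloop
endfacet
facet normal 0.086 -0.576 0.813
outer loop
vertex 0.685 2.088 -1.368
vertex 1.137 3.379 -0.502
vertex -0.434 2.299 -1.1
endloop
endfacet
facet normal 0.279 0.797 0.535
outer loop
vertex 0.018 3.591 -0.234
vertex 1.137 3.379 -0.502
vertex -0.125 4.552 -1.592
endloop
endfacet
facet normal -0.086 0.575 -0.813
outer loop
vertex 0.994 4.341 -1.86
vertex 0.542 3.049 -2.726
vertex -0.125 4.552 -1.592
endloop
endfacet
facet normal 0.279 0.797 0.535
outer loop
vertex -0.125 4.552 -1.592
vertex 1.137 3.379 -0.502
vertex 0.994 4.341 -1.86
endloop
endfacet
facet normal 0.956 -0.181 -0.229
outer loop
vertex 0.994 4.341 -1.86
vertex 0.685 2.088 -1.368
vertex 0.542 3.049 -2.726
endloop
endfacet
facet normal 0.956 -0.181 -0.229
outer loop
vertex 1.137 3.379 -0.502
vertex 0.685 2.088 -1.368
vertex 0.994 4.341 -1.86
endloop
endfacet

endsolid
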